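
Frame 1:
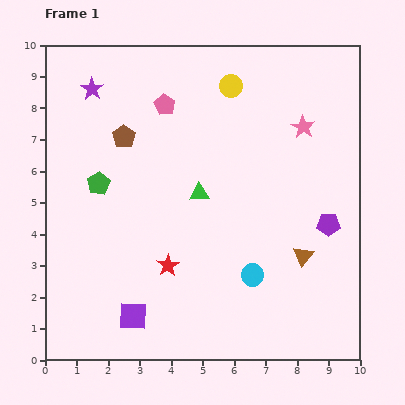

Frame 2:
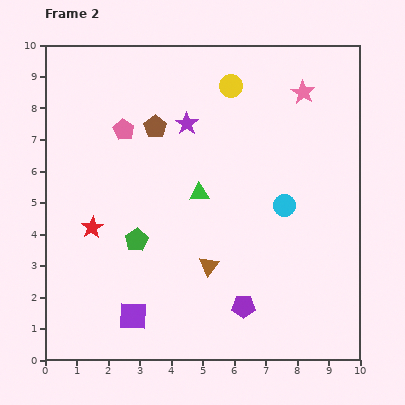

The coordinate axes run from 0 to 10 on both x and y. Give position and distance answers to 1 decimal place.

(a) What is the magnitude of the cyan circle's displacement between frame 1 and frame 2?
2.4

The cyan circle moved from (6.6, 2.7) to (7.6, 4.9), a distance of √(1.0² + 2.2²) ≈ 2.4.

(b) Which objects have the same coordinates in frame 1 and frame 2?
the yellow circle, the purple square, the green triangle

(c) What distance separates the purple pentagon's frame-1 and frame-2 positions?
3.7

The purple pentagon moved from (9.0, 4.3) to (6.3, 1.7), a distance of √(2.7² + 2.6²) ≈ 3.7.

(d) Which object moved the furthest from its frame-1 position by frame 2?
the purple pentagon

(moved 3.7; next 3.2)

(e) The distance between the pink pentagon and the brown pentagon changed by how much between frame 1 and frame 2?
-0.6

Distance in frame 1: 1.6. Distance in frame 2: 1.0.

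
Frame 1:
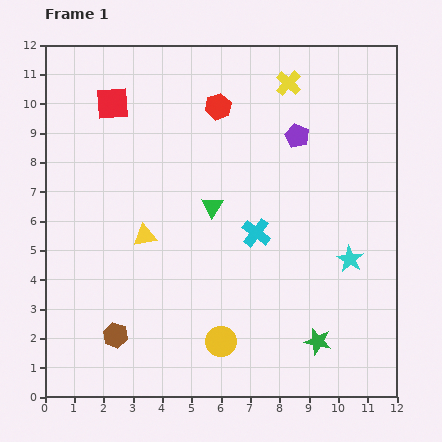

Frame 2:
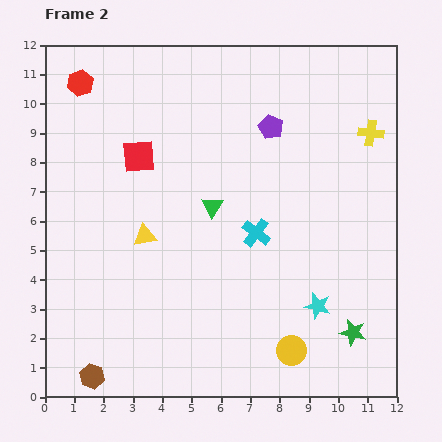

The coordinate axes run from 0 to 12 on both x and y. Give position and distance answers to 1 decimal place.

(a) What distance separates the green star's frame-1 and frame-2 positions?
1.2

The green star moved from (9.3, 1.9) to (10.5, 2.2), a distance of √(1.2² + 0.3²) ≈ 1.2.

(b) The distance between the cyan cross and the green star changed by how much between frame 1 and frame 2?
+0.4

Distance in frame 1: 4.3. Distance in frame 2: 4.7.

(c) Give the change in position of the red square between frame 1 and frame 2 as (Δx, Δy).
(0.9, -1.8)

The red square was at (2.3, 10.0) in frame 1 and (3.2, 8.2) in frame 2.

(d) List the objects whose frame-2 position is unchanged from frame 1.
the yellow triangle, the green triangle, the cyan cross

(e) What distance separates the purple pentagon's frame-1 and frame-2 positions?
0.9

The purple pentagon moved from (8.6, 8.9) to (7.7, 9.2), a distance of √(0.9² + 0.3²) ≈ 0.9.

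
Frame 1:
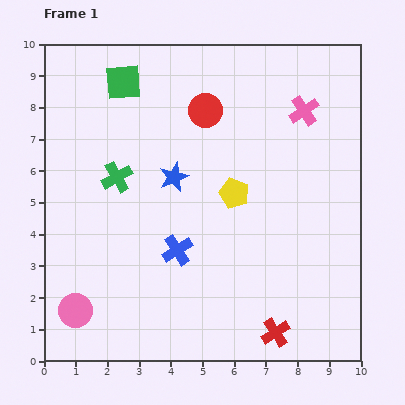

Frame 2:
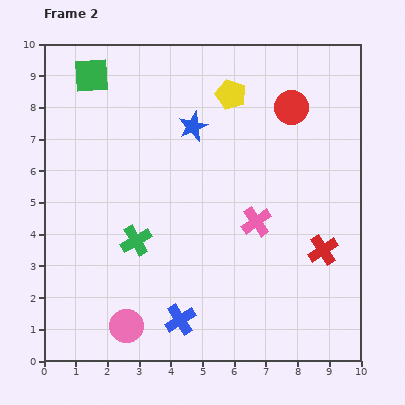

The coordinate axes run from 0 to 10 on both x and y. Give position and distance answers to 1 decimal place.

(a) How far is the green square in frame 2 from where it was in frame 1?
1.0

The green square moved from (2.5, 8.8) to (1.5, 9.0), a distance of √(1.0² + 0.2²) ≈ 1.0.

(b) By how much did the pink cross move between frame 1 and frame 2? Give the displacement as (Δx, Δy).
(-1.5, -3.5)

The pink cross was at (8.2, 7.9) in frame 1 and (6.7, 4.4) in frame 2.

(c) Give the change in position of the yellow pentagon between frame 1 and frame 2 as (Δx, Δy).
(-0.1, 3.1)

The yellow pentagon was at (6.0, 5.3) in frame 1 and (5.9, 8.4) in frame 2.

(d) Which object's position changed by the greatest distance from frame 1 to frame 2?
the pink cross

(moved 3.8; next 3.1)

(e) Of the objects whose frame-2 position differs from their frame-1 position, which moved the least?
the green square

(moved 1.0)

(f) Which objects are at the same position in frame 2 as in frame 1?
none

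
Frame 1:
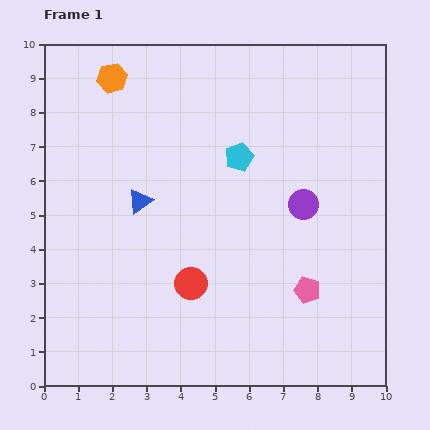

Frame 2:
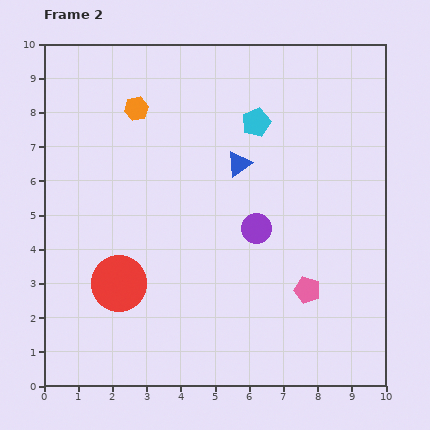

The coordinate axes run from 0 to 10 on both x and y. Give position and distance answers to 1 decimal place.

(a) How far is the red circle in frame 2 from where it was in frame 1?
2.1

The red circle moved from (4.3, 3.0) to (2.2, 3.0), a distance of √(2.1² + 0.0²) ≈ 2.1.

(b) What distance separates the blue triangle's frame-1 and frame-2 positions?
3.1

The blue triangle moved from (2.8, 5.4) to (5.7, 6.5), a distance of √(2.9² + 1.1²) ≈ 3.1.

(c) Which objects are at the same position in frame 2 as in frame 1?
the pink pentagon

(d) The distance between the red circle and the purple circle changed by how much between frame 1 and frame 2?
+0.3

Distance in frame 1: 4.0. Distance in frame 2: 4.3.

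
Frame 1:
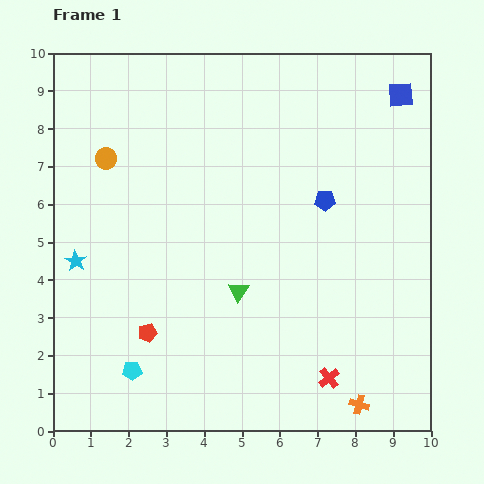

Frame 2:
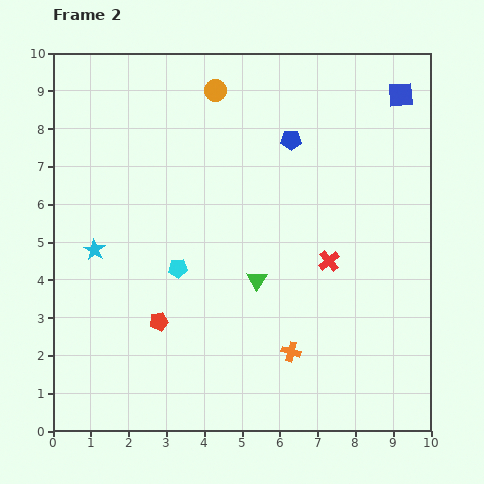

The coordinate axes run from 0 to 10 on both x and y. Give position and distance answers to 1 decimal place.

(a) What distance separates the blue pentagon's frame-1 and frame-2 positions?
1.8

The blue pentagon moved from (7.2, 6.1) to (6.3, 7.7), a distance of √(0.9² + 1.6²) ≈ 1.8.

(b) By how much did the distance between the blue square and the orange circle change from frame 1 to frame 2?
-3.1

Distance in frame 1: 8.0. Distance in frame 2: 4.9.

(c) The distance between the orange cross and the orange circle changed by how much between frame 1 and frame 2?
-2.1

Distance in frame 1: 9.3. Distance in frame 2: 7.2.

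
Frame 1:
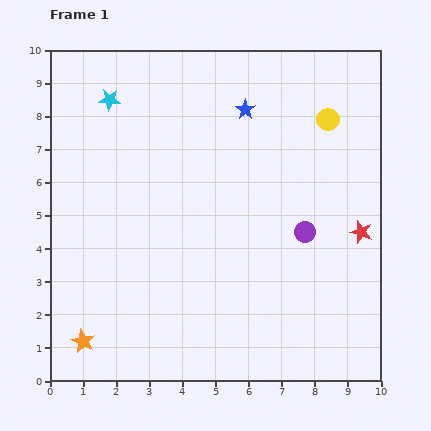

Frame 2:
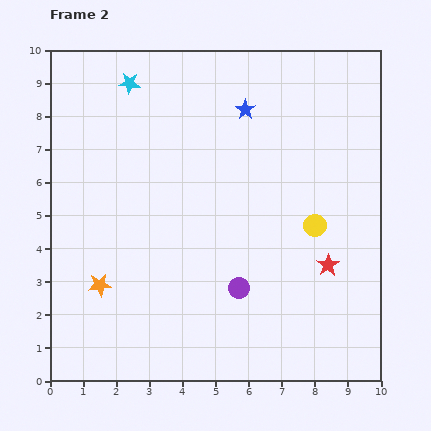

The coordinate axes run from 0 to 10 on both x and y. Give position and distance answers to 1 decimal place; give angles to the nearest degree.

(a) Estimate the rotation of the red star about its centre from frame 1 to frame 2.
21° clockwise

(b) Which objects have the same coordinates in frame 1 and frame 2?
the blue star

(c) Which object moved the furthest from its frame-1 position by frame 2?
the yellow circle

(moved 3.2; next 2.6)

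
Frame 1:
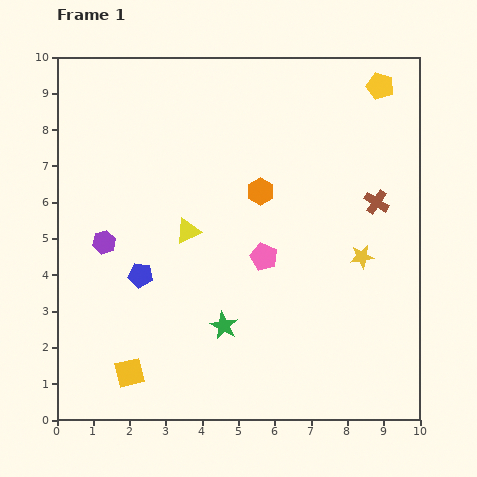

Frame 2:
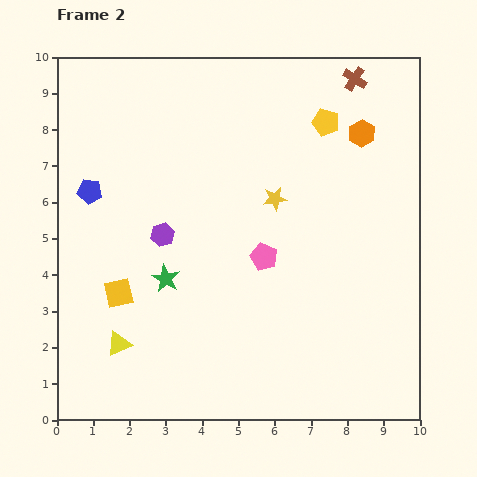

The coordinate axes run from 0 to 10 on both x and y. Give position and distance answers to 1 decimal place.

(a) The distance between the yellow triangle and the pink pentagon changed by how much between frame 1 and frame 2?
+2.5

Distance in frame 1: 2.2. Distance in frame 2: 4.7.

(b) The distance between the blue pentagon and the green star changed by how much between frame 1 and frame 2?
+0.5

Distance in frame 1: 2.7. Distance in frame 2: 3.2.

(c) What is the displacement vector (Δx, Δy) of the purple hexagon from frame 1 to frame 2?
(1.6, 0.2)

The purple hexagon was at (1.3, 4.9) in frame 1 and (2.9, 5.1) in frame 2.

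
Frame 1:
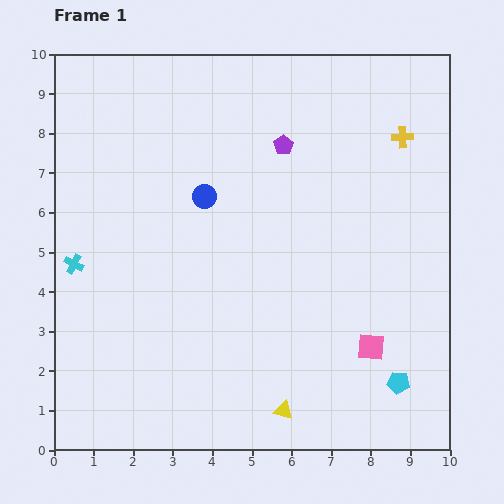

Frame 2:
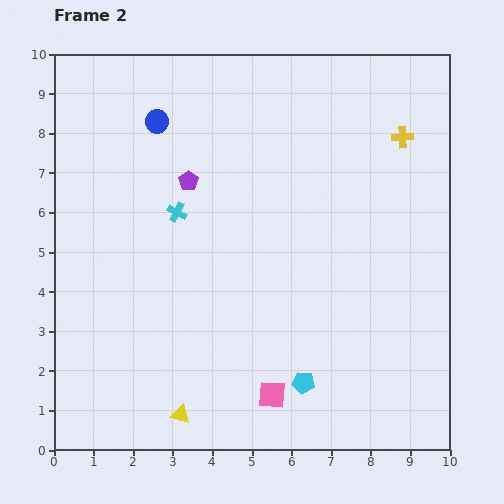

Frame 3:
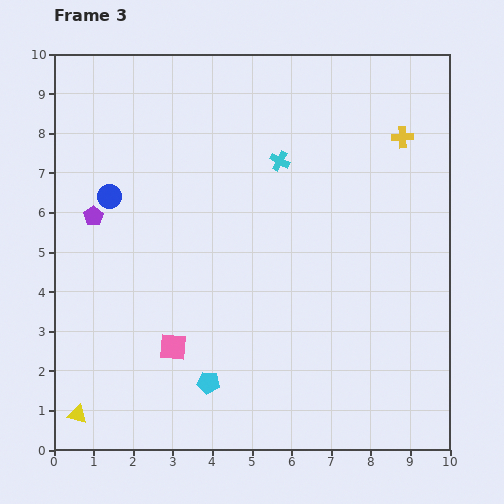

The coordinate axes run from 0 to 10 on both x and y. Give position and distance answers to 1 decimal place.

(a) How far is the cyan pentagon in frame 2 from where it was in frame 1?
2.4

The cyan pentagon moved from (8.7, 1.7) to (6.3, 1.7), a distance of √(2.4² + 0.0²) ≈ 2.4.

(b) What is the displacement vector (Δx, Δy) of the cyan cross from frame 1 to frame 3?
(5.2, 2.6)

The cyan cross was at (0.5, 4.7) in frame 1 and (5.7, 7.3) in frame 3.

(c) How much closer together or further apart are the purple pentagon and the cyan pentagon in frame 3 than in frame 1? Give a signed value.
-1.6

Distance in frame 1: 6.7. Distance in frame 3: 5.1.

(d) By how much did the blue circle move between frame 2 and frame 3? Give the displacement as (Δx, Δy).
(-1.2, -1.9)

The blue circle was at (2.6, 8.3) in frame 2 and (1.4, 6.4) in frame 3.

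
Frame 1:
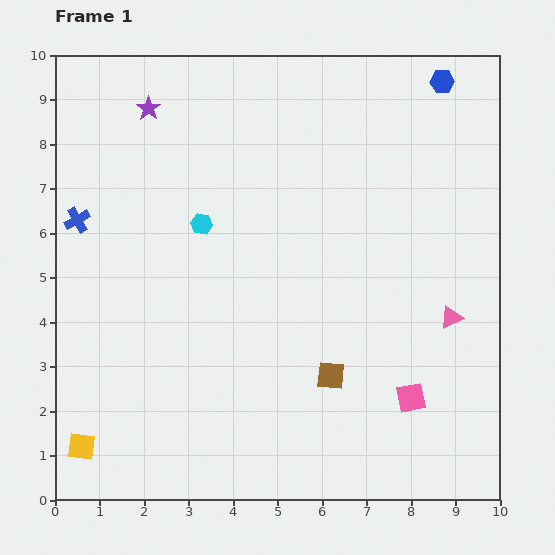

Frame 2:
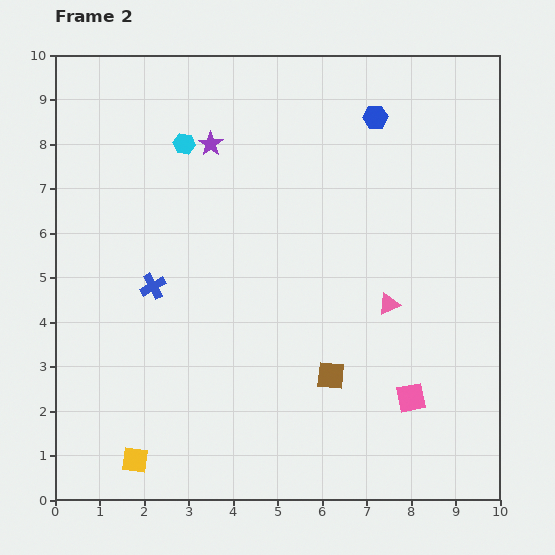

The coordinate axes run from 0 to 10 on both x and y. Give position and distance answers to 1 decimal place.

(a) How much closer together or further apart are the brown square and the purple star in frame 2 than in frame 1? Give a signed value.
-1.4

Distance in frame 1: 7.3. Distance in frame 2: 5.9.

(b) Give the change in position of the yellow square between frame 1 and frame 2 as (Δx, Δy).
(1.2, -0.3)

The yellow square was at (0.6, 1.2) in frame 1 and (1.8, 0.9) in frame 2.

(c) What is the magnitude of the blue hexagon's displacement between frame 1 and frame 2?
1.7

The blue hexagon moved from (8.7, 9.4) to (7.2, 8.6), a distance of √(1.5² + 0.8²) ≈ 1.7.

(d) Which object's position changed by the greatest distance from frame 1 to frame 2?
the blue cross

(moved 2.3; next 1.8)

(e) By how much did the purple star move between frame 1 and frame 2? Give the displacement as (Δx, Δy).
(1.4, -0.8)

The purple star was at (2.1, 8.8) in frame 1 and (3.5, 8.0) in frame 2.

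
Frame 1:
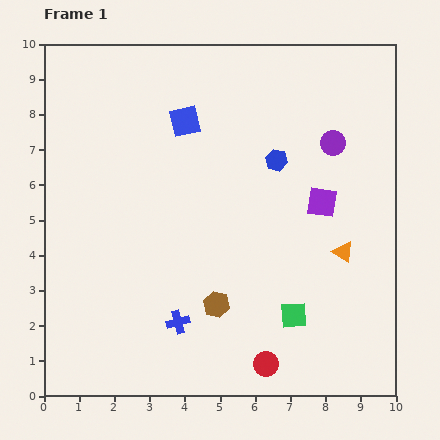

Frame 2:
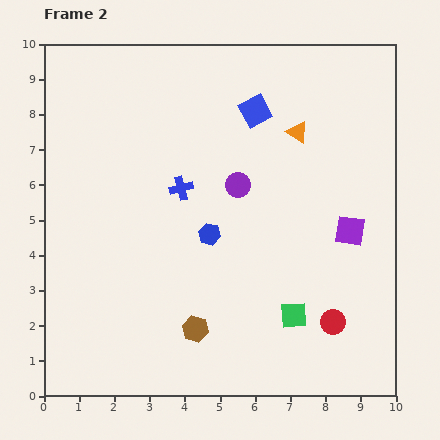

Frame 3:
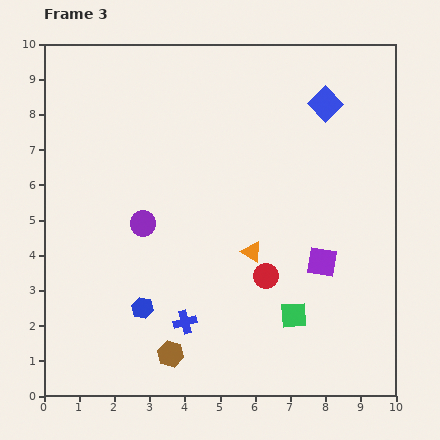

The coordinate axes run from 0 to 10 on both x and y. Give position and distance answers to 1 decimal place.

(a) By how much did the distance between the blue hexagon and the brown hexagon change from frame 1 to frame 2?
-1.7

Distance in frame 1: 4.4. Distance in frame 2: 2.7.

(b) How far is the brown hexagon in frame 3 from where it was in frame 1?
1.9

The brown hexagon moved from (4.9, 2.6) to (3.6, 1.2), a distance of √(1.3² + 1.4²) ≈ 1.9.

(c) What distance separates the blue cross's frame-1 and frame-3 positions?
0.2

The blue cross moved from (3.8, 2.1) to (4.0, 2.1), a distance of √(0.2² + 0.0²) ≈ 0.2.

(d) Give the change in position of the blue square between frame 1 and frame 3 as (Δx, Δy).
(4.0, 0.5)

The blue square was at (4.0, 7.8) in frame 1 and (8.0, 8.3) in frame 3.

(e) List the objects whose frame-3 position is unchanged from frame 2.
the green square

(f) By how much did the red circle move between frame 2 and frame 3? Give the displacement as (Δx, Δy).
(-1.9, 1.3)

The red circle was at (8.2, 2.1) in frame 2 and (6.3, 3.4) in frame 3.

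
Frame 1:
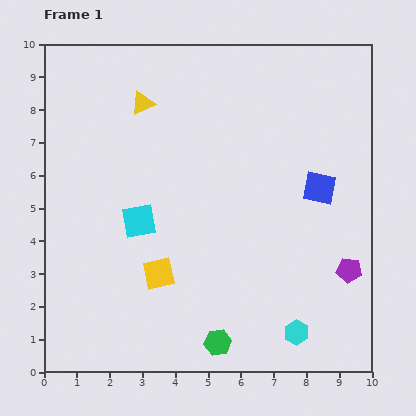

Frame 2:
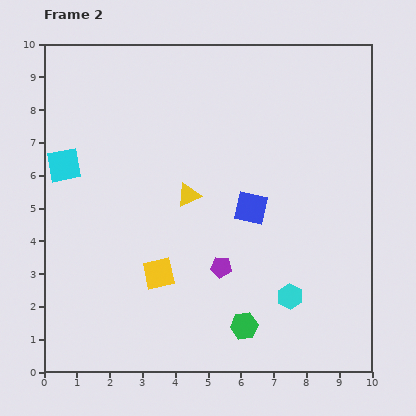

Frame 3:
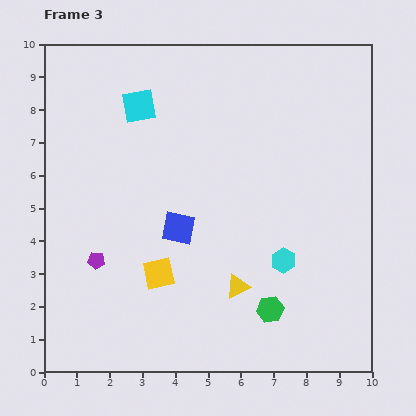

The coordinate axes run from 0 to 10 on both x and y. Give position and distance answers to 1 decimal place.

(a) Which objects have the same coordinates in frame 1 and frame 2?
the yellow square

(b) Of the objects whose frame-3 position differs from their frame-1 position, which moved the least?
the green hexagon

(moved 1.9)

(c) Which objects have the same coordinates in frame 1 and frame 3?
the yellow square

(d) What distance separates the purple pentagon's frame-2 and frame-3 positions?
3.8

The purple pentagon moved from (5.4, 3.2) to (1.6, 3.4), a distance of √(3.8² + 0.2²) ≈ 3.8.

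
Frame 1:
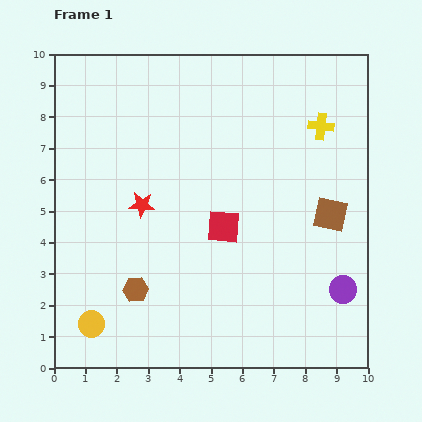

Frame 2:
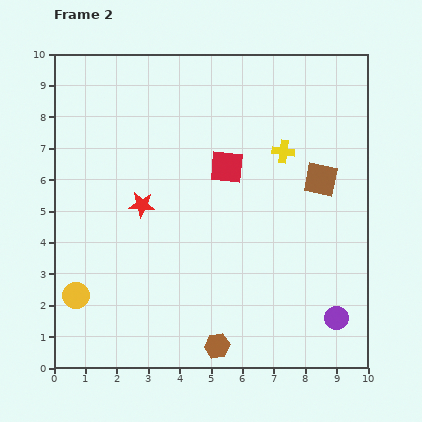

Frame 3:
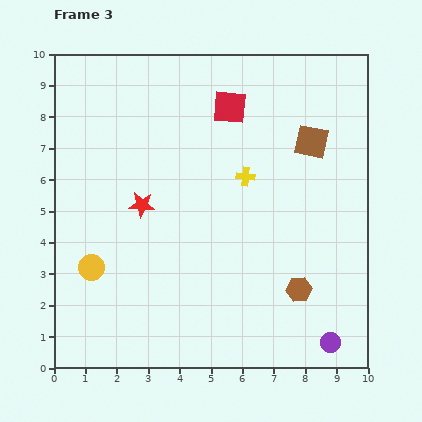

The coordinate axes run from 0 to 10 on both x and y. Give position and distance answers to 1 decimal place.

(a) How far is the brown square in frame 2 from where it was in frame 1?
1.1

The brown square moved from (8.8, 4.9) to (8.5, 6.0), a distance of √(0.3² + 1.1²) ≈ 1.1.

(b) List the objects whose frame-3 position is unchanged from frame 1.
the red star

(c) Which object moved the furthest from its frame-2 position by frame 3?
the brown hexagon

(moved 3.2; next 1.9)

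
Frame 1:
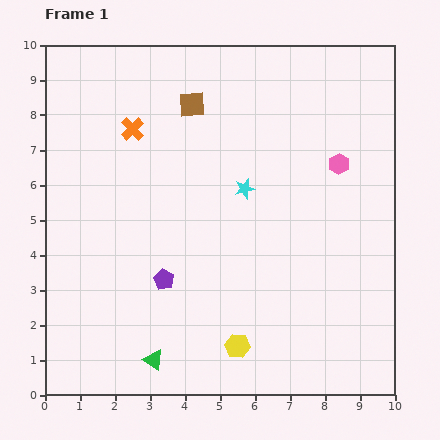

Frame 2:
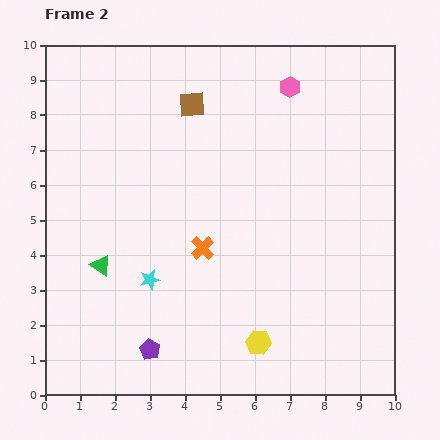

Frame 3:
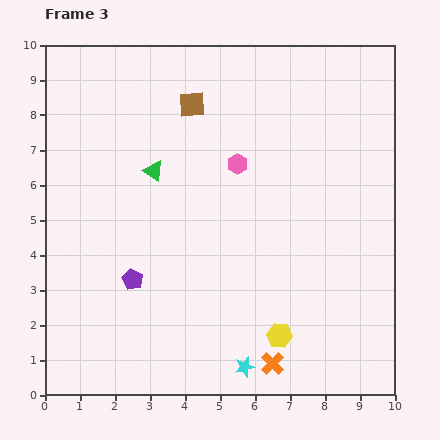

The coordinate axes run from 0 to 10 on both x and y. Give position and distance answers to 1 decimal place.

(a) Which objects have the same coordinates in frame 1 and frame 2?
the brown square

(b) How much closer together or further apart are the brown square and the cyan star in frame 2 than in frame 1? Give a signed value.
+2.3

Distance in frame 1: 2.8. Distance in frame 2: 5.1.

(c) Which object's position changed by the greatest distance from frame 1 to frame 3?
the orange cross

(moved 7.8; next 5.4)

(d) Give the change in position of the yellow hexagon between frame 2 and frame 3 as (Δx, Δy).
(0.6, 0.2)

The yellow hexagon was at (6.1, 1.5) in frame 2 and (6.7, 1.7) in frame 3.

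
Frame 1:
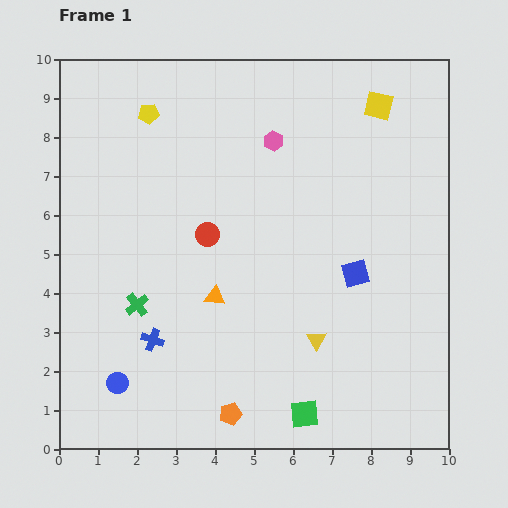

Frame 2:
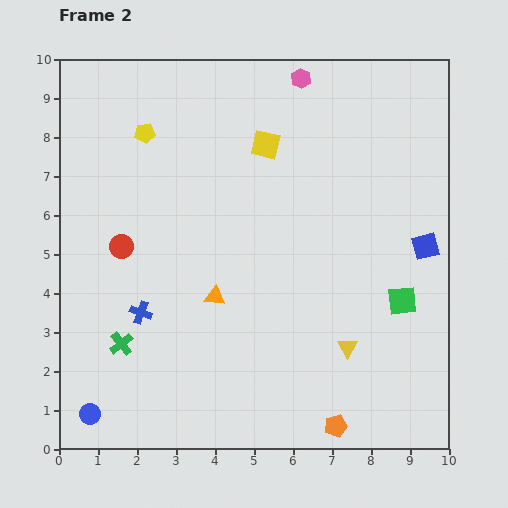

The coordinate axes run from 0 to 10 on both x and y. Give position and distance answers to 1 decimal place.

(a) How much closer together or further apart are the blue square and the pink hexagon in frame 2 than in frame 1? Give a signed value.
+1.4

Distance in frame 1: 4.0. Distance in frame 2: 5.4.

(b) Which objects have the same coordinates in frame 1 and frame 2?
the orange triangle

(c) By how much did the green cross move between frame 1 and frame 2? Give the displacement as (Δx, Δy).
(-0.4, -1.0)

The green cross was at (2.0, 3.7) in frame 1 and (1.6, 2.7) in frame 2.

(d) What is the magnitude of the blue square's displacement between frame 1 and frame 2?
1.9

The blue square moved from (7.6, 4.5) to (9.4, 5.2), a distance of √(1.8² + 0.7²) ≈ 1.9.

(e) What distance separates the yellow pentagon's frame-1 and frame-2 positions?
0.5

The yellow pentagon moved from (2.3, 8.6) to (2.2, 8.1), a distance of √(0.1² + 0.5²) ≈ 0.5.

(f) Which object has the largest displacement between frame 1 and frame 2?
the green square

(moved 3.8; next 3.1)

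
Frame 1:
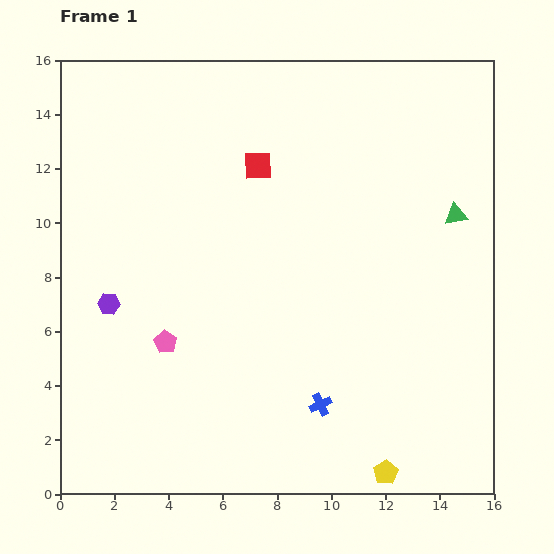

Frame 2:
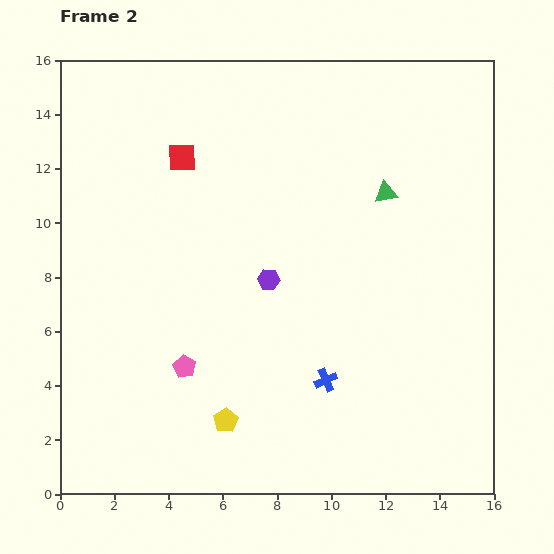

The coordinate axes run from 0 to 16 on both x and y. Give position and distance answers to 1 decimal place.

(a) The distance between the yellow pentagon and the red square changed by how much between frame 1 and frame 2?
-2.4

Distance in frame 1: 12.2. Distance in frame 2: 9.8.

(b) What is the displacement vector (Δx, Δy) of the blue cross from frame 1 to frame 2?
(0.2, 0.9)

The blue cross was at (9.6, 3.3) in frame 1 and (9.8, 4.2) in frame 2.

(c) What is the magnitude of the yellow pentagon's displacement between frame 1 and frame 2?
6.2

The yellow pentagon moved from (12.0, 0.8) to (6.1, 2.7), a distance of √(5.9² + 1.9²) ≈ 6.2.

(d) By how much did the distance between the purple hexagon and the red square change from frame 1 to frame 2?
-2.0

Distance in frame 1: 7.5. Distance in frame 2: 5.5.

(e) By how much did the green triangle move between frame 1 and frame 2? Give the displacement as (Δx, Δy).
(-2.6, 0.8)

The green triangle was at (14.6, 10.3) in frame 1 and (12.0, 11.1) in frame 2.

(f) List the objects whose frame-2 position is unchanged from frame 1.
none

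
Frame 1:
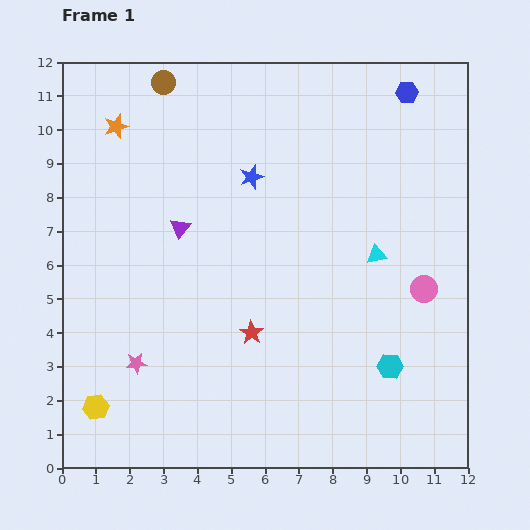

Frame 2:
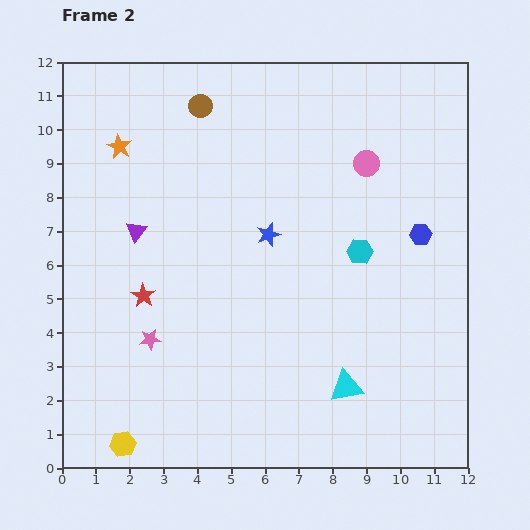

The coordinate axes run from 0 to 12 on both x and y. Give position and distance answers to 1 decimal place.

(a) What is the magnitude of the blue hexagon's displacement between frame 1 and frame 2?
4.2

The blue hexagon moved from (10.2, 11.1) to (10.6, 6.9), a distance of √(0.4² + 4.2²) ≈ 4.2.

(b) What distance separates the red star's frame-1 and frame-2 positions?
3.4

The red star moved from (5.6, 4.0) to (2.4, 5.1), a distance of √(3.2² + 1.1²) ≈ 3.4.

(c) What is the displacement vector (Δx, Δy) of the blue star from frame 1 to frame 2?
(0.5, -1.7)

The blue star was at (5.6, 8.6) in frame 1 and (6.1, 6.9) in frame 2.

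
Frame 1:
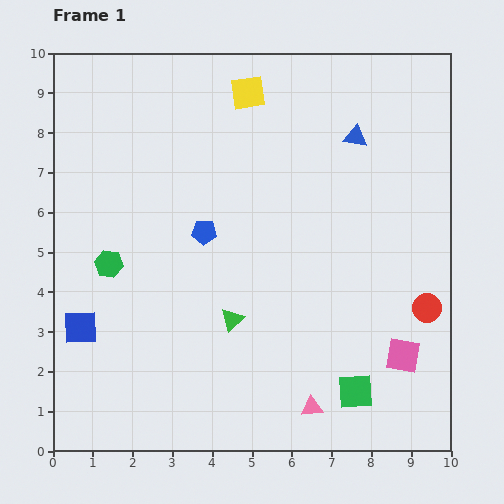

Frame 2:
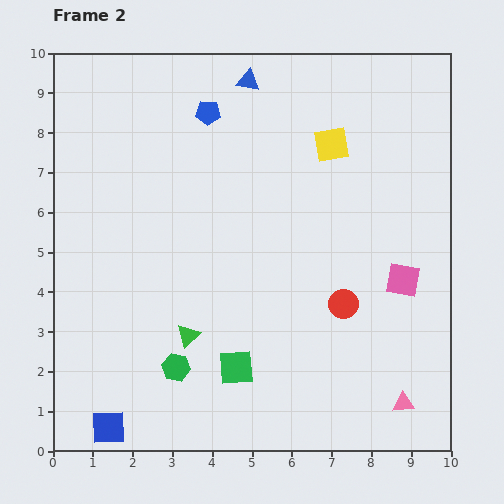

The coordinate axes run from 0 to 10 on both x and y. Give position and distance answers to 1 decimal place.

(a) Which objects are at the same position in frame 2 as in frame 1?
none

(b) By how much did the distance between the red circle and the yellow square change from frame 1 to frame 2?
-3.0

Distance in frame 1: 7.0. Distance in frame 2: 4.0.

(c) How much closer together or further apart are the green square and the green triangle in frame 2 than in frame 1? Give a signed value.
-2.2

Distance in frame 1: 3.6. Distance in frame 2: 1.4.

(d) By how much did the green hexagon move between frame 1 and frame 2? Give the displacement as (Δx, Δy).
(1.7, -2.6)

The green hexagon was at (1.4, 4.7) in frame 1 and (3.1, 2.1) in frame 2.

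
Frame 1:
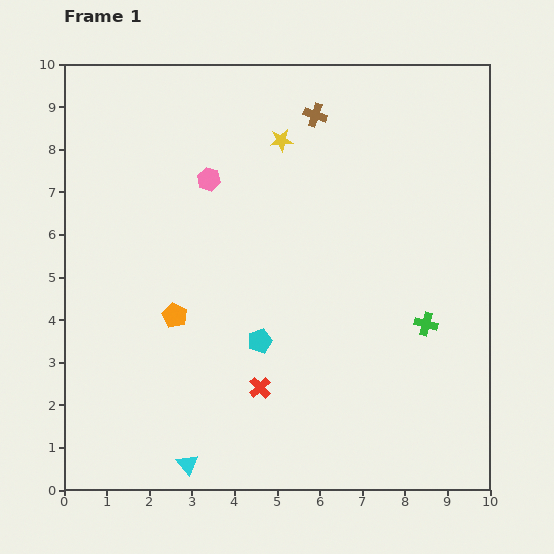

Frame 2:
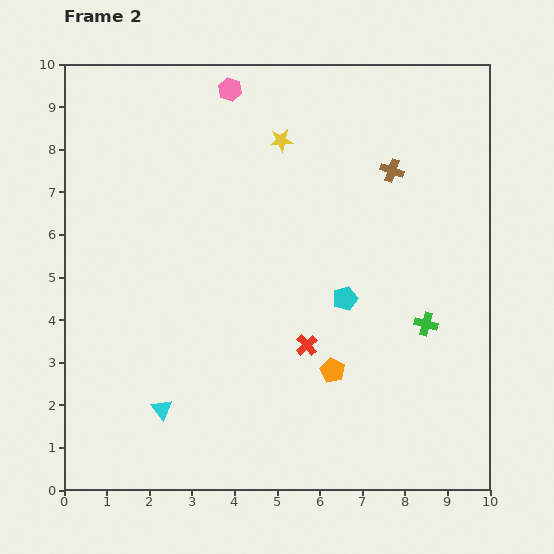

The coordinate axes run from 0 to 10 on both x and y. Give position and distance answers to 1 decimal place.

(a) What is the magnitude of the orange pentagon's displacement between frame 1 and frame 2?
3.9

The orange pentagon moved from (2.6, 4.1) to (6.3, 2.8), a distance of √(3.7² + 1.3²) ≈ 3.9.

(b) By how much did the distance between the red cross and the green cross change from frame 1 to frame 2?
-1.4

Distance in frame 1: 4.2. Distance in frame 2: 2.8.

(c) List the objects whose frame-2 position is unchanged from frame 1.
the yellow star, the green cross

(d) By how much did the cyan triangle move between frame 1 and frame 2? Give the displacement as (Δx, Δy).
(-0.6, 1.3)

The cyan triangle was at (2.9, 0.6) in frame 1 and (2.3, 1.9) in frame 2.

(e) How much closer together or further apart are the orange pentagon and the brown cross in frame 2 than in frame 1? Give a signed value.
-0.8

Distance in frame 1: 5.7. Distance in frame 2: 4.9.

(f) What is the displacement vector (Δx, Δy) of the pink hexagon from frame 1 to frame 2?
(0.5, 2.1)

The pink hexagon was at (3.4, 7.3) in frame 1 and (3.9, 9.4) in frame 2.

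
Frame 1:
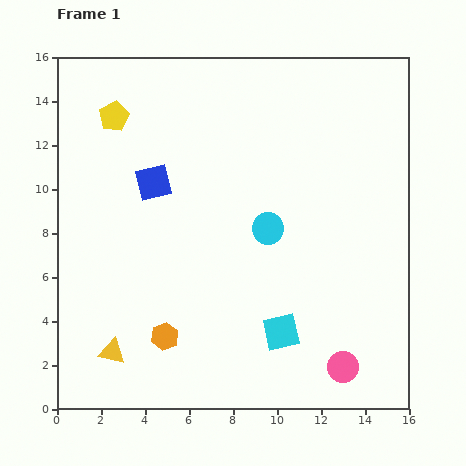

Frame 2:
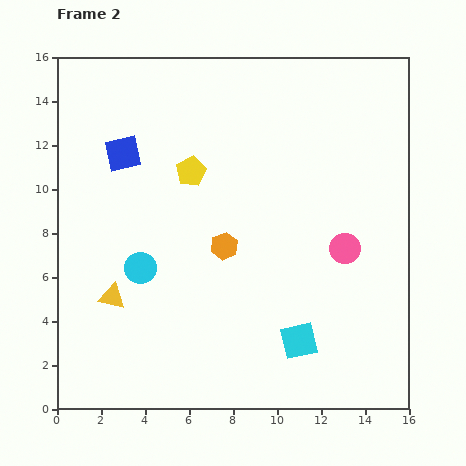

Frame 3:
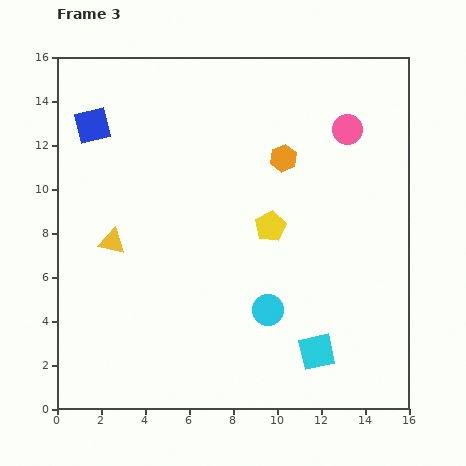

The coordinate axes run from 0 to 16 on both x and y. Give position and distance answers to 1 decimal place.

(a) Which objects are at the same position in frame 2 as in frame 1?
none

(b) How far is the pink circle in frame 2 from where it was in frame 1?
5.4

The pink circle moved from (13.0, 1.9) to (13.1, 7.3), a distance of √(0.1² + 5.4²) ≈ 5.4.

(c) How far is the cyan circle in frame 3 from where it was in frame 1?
3.7

The cyan circle moved from (9.6, 8.2) to (9.6, 4.5), a distance of √(0.0² + 3.7²) ≈ 3.7.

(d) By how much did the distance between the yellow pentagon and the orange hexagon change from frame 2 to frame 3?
-0.5

Distance in frame 2: 3.7. Distance in frame 3: 3.2.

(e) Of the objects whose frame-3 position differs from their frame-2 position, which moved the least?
the cyan square

(moved 0.9)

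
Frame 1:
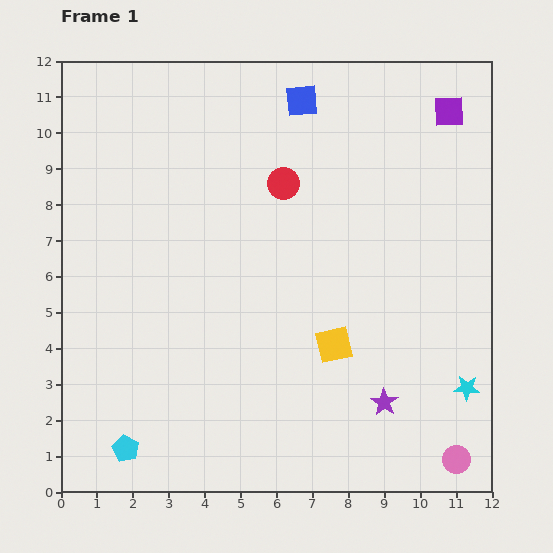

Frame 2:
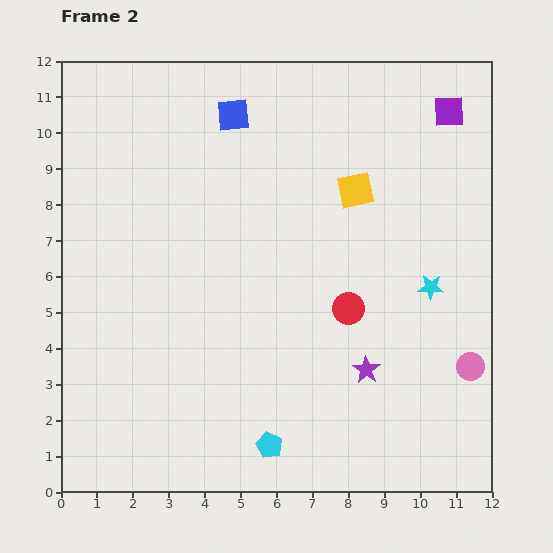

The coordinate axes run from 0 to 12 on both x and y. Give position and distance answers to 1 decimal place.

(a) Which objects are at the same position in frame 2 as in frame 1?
the purple square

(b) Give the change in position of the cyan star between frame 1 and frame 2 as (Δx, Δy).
(-1.0, 2.8)

The cyan star was at (11.3, 2.9) in frame 1 and (10.3, 5.7) in frame 2.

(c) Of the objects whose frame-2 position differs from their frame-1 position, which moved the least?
the purple star

(moved 1.0)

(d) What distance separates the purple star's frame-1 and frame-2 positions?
1.0

The purple star moved from (9.0, 2.5) to (8.5, 3.4), a distance of √(0.5² + 0.9²) ≈ 1.0.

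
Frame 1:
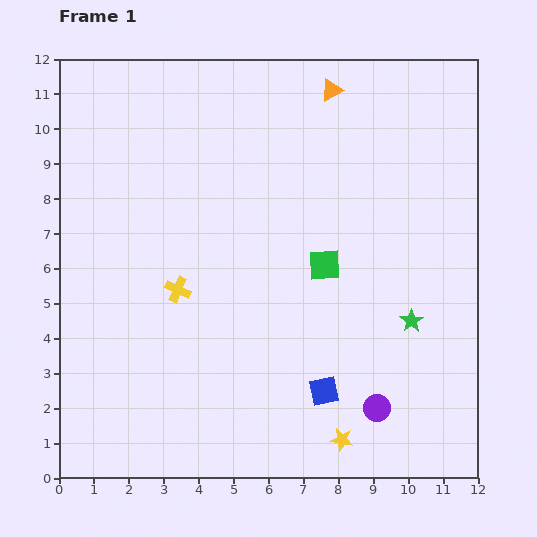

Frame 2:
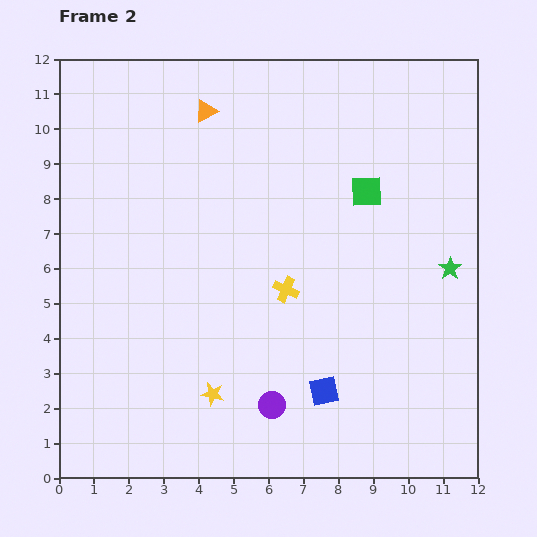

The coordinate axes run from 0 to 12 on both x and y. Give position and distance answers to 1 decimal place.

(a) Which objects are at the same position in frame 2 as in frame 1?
the blue square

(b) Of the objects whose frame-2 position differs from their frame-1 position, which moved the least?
the green star

(moved 1.9)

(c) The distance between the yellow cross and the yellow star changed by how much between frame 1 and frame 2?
-2.7

Distance in frame 1: 6.4. Distance in frame 2: 3.7.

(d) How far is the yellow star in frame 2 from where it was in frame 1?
3.9

The yellow star moved from (8.1, 1.1) to (4.4, 2.4), a distance of √(3.7² + 1.3²) ≈ 3.9.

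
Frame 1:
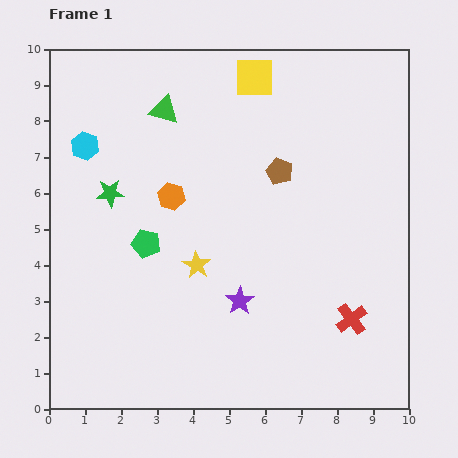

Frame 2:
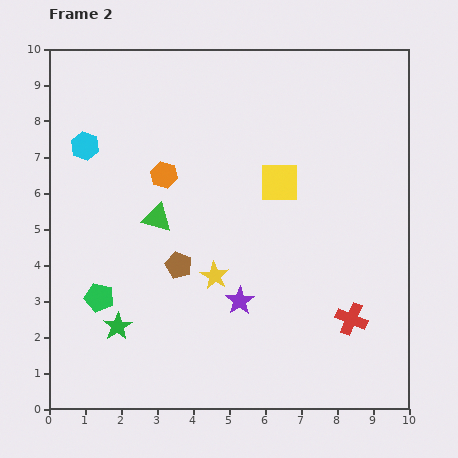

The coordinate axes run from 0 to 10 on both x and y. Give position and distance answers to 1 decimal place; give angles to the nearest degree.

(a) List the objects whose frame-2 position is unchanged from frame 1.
the cyan hexagon, the purple star, the red cross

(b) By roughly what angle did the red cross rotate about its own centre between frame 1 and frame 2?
30° counter-clockwise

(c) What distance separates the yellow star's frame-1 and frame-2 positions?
0.6

The yellow star moved from (4.1, 4.0) to (4.6, 3.7), a distance of √(0.5² + 0.3²) ≈ 0.6.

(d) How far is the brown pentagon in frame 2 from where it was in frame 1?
3.8

The brown pentagon moved from (6.4, 6.6) to (3.6, 4.0), a distance of √(2.8² + 2.6²) ≈ 3.8.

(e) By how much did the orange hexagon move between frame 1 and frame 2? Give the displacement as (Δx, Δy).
(-0.2, 0.6)

The orange hexagon was at (3.4, 5.9) in frame 1 and (3.2, 6.5) in frame 2.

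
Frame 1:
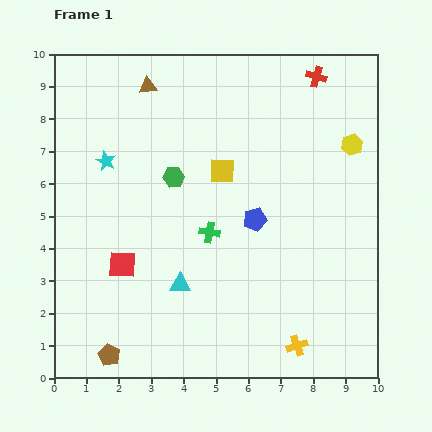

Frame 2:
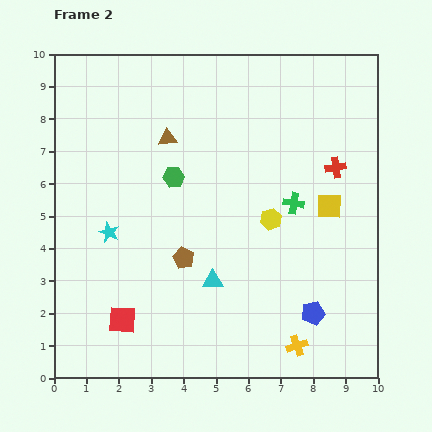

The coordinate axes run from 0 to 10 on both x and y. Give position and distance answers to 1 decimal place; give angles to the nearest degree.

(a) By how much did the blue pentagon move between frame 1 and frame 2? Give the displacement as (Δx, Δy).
(1.8, -2.9)

The blue pentagon was at (6.2, 4.9) in frame 1 and (8.0, 2.0) in frame 2.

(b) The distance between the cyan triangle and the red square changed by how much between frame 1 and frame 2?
+1.1

Distance in frame 1: 1.9. Distance in frame 2: 3.0.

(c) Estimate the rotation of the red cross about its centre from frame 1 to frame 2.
25° counter-clockwise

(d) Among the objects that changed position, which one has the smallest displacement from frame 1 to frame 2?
the cyan triangle

(moved 1.0)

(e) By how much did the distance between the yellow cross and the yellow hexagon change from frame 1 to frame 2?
-2.4

Distance in frame 1: 6.4. Distance in frame 2: 4.0.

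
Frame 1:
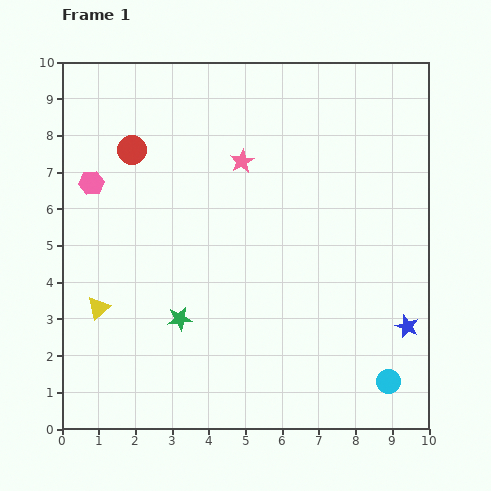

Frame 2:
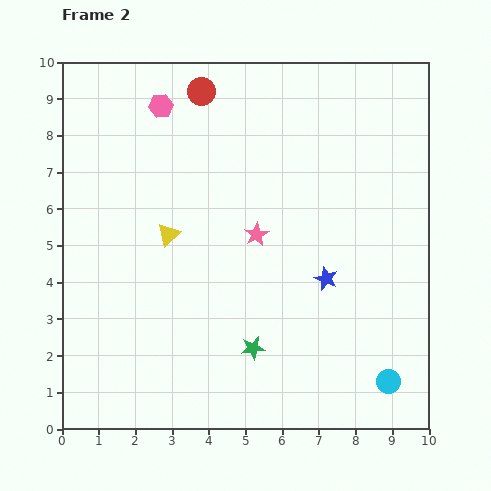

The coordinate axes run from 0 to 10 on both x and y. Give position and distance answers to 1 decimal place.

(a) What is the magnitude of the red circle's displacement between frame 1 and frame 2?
2.5

The red circle moved from (1.9, 7.6) to (3.8, 9.2), a distance of √(1.9² + 1.6²) ≈ 2.5.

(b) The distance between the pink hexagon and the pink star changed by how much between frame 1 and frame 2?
+0.3

Distance in frame 1: 4.1. Distance in frame 2: 4.4.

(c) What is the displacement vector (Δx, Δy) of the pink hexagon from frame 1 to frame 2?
(1.9, 2.1)

The pink hexagon was at (0.8, 6.7) in frame 1 and (2.7, 8.8) in frame 2.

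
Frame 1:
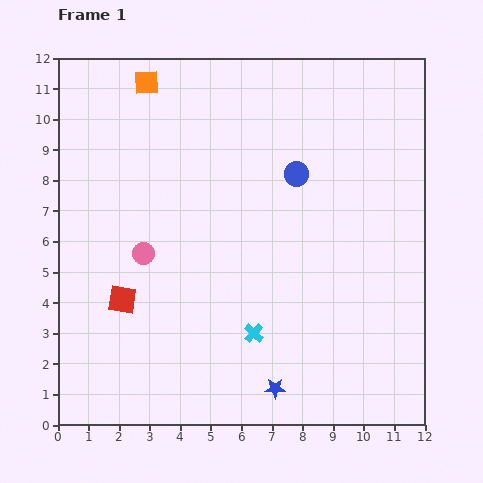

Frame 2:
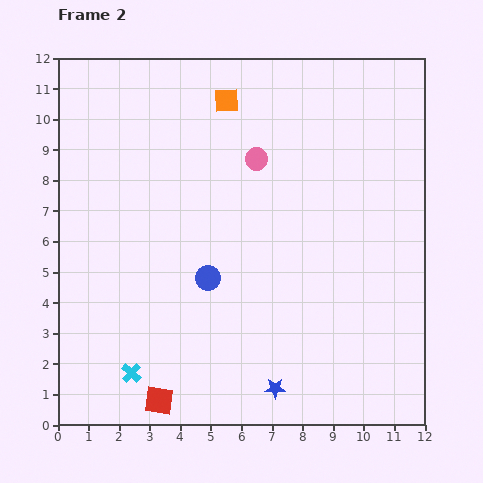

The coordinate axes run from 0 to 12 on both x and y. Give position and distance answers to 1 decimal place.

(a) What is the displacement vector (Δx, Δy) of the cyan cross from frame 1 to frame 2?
(-4.0, -1.3)

The cyan cross was at (6.4, 3.0) in frame 1 and (2.4, 1.7) in frame 2.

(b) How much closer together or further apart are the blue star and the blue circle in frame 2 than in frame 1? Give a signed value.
-2.8

Distance in frame 1: 7.0. Distance in frame 2: 4.2.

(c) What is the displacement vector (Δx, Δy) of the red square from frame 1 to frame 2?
(1.2, -3.3)

The red square was at (2.1, 4.1) in frame 1 and (3.3, 0.8) in frame 2.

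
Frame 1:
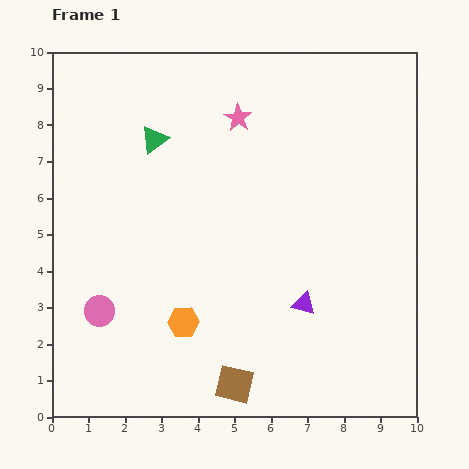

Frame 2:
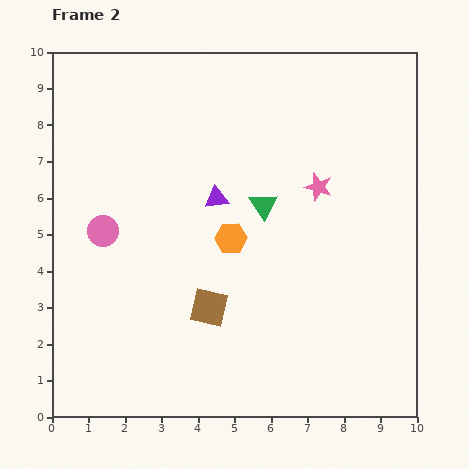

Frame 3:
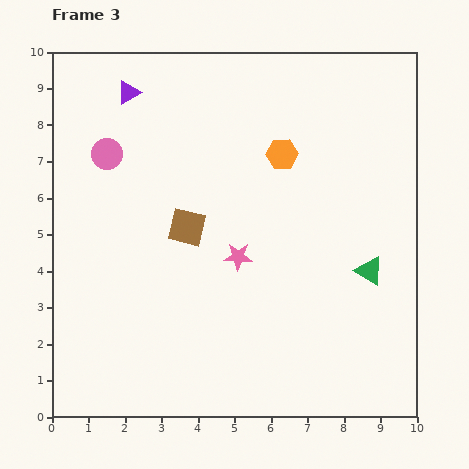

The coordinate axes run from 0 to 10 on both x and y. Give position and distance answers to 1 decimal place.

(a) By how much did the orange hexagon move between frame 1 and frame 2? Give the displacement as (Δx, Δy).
(1.3, 2.3)

The orange hexagon was at (3.6, 2.6) in frame 1 and (4.9, 4.9) in frame 2.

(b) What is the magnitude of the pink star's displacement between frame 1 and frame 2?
2.9

The pink star moved from (5.1, 8.2) to (7.3, 6.3), a distance of √(2.2² + 1.9²) ≈ 2.9.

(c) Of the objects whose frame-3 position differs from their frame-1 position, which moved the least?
the pink star

(moved 3.8)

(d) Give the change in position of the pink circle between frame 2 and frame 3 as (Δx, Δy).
(0.1, 2.1)

The pink circle was at (1.4, 5.1) in frame 2 and (1.5, 7.2) in frame 3.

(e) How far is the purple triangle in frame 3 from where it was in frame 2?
3.8

The purple triangle moved from (4.5, 6.0) to (2.1, 8.9), a distance of √(2.4² + 2.9²) ≈ 3.8.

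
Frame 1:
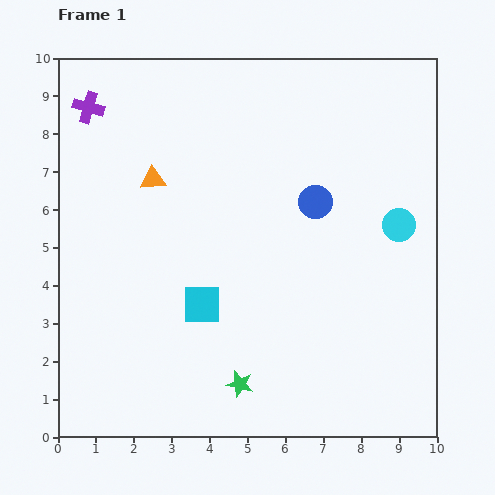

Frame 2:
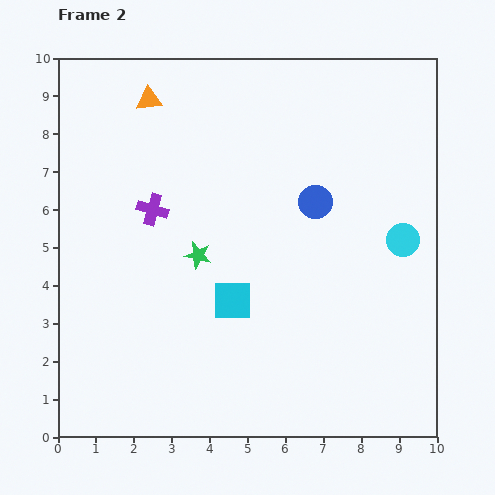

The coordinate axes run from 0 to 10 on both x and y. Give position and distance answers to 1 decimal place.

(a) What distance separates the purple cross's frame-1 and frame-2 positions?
3.2

The purple cross moved from (0.8, 8.7) to (2.5, 6.0), a distance of √(1.7² + 2.7²) ≈ 3.2.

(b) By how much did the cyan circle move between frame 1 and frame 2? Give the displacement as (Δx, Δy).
(0.1, -0.4)

The cyan circle was at (9.0, 5.6) in frame 1 and (9.1, 5.2) in frame 2.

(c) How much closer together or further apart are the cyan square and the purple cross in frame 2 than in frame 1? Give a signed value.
-2.8

Distance in frame 1: 6.0. Distance in frame 2: 3.2.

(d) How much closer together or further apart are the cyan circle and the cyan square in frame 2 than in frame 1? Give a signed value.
-0.8

Distance in frame 1: 5.6. Distance in frame 2: 4.8.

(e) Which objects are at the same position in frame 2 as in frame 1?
the blue circle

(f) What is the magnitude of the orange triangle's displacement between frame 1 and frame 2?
2.1

The orange triangle moved from (2.5, 6.8) to (2.4, 8.9), a distance of √(0.1² + 2.1²) ≈ 2.1.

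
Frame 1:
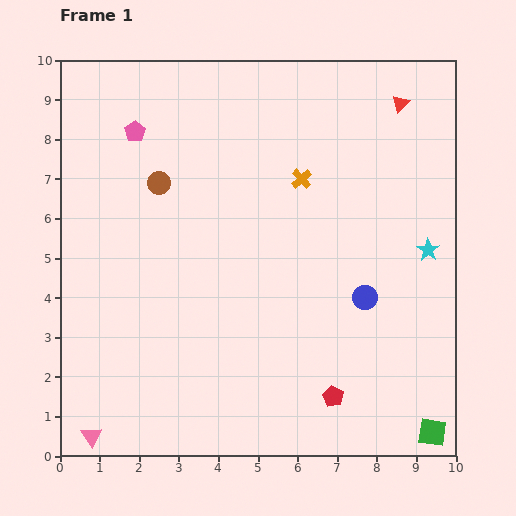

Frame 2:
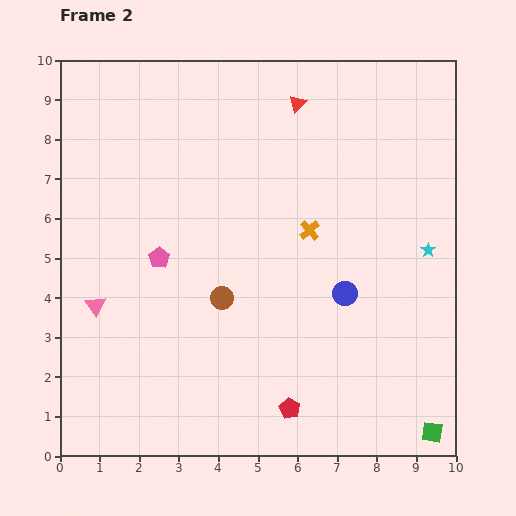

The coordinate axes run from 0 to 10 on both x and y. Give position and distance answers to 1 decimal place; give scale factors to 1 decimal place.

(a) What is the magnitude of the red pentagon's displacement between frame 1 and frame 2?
1.1

The red pentagon moved from (6.9, 1.5) to (5.8, 1.2), a distance of √(1.1² + 0.3²) ≈ 1.1.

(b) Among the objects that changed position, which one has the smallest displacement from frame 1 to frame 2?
the blue circle

(moved 0.5)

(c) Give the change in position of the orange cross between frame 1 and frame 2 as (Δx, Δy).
(0.2, -1.3)

The orange cross was at (6.1, 7.0) in frame 1 and (6.3, 5.7) in frame 2.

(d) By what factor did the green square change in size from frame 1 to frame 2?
0.7×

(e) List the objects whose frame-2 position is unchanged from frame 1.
the cyan star, the green square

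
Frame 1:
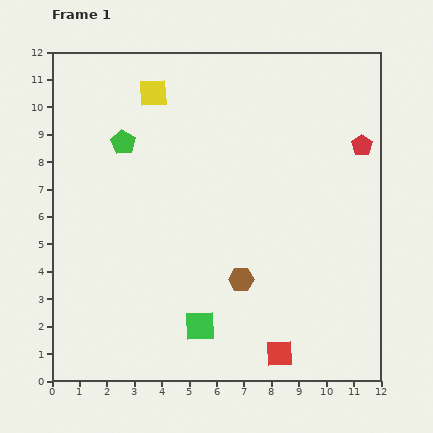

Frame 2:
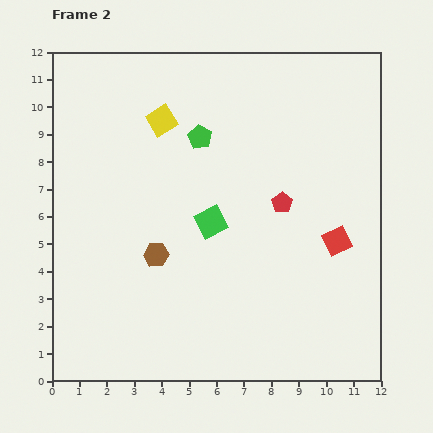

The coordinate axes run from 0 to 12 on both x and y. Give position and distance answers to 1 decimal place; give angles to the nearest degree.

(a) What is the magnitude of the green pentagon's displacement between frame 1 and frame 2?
2.8

The green pentagon moved from (2.6, 8.7) to (5.4, 8.9), a distance of √(2.8² + 0.2²) ≈ 2.8.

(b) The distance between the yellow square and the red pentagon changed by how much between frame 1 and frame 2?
-2.5

Distance in frame 1: 7.8. Distance in frame 2: 5.3.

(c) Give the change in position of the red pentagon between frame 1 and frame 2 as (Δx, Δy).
(-2.9, -2.1)

The red pentagon was at (11.3, 8.6) in frame 1 and (8.4, 6.5) in frame 2.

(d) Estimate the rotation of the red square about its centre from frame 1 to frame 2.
22° counter-clockwise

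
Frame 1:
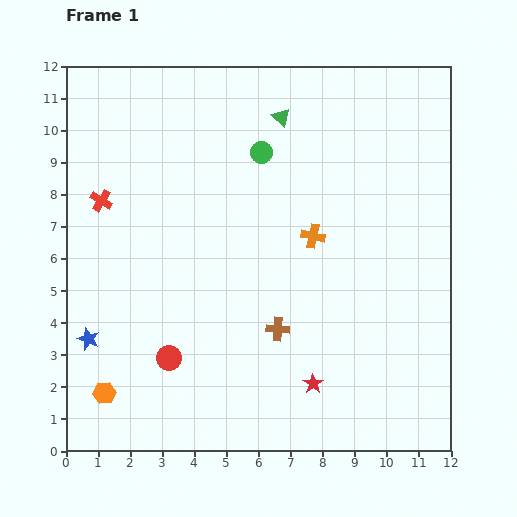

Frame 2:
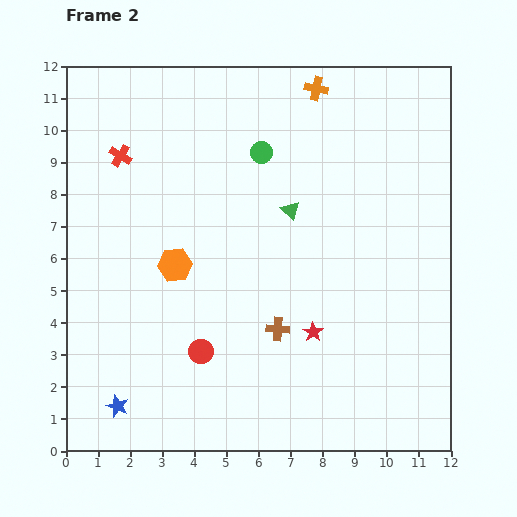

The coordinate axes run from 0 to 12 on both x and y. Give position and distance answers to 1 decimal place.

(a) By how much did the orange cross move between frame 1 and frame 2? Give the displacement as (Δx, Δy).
(0.1, 4.6)

The orange cross was at (7.7, 6.7) in frame 1 and (7.8, 11.3) in frame 2.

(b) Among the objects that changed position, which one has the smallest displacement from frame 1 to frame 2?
the red circle

(moved 1.0)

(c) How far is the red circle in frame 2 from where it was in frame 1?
1.0

The red circle moved from (3.2, 2.9) to (4.2, 3.1), a distance of √(1.0² + 0.2²) ≈ 1.0.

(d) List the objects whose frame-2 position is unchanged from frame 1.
the green circle, the brown cross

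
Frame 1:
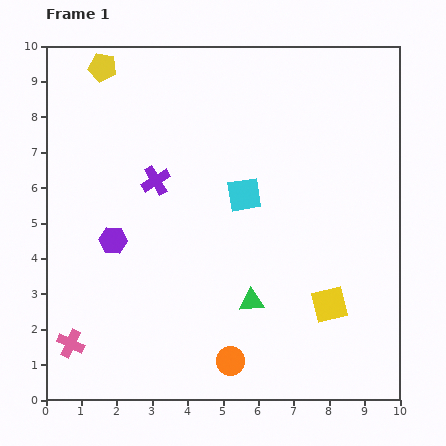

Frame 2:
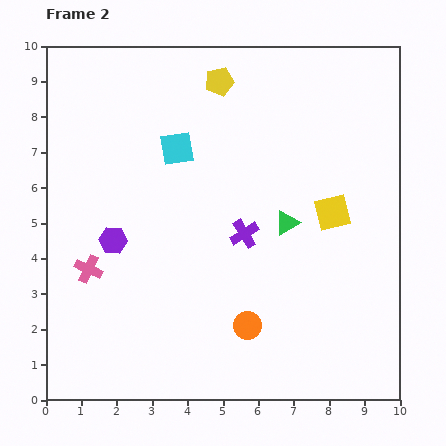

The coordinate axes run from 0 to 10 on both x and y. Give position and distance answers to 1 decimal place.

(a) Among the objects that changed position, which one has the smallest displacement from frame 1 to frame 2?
the orange circle

(moved 1.1)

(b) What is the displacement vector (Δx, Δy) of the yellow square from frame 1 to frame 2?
(0.1, 2.6)

The yellow square was at (8.0, 2.7) in frame 1 and (8.1, 5.3) in frame 2.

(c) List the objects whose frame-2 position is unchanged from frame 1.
the purple hexagon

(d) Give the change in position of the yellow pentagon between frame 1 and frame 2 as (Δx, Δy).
(3.3, -0.4)

The yellow pentagon was at (1.6, 9.4) in frame 1 and (4.9, 9.0) in frame 2.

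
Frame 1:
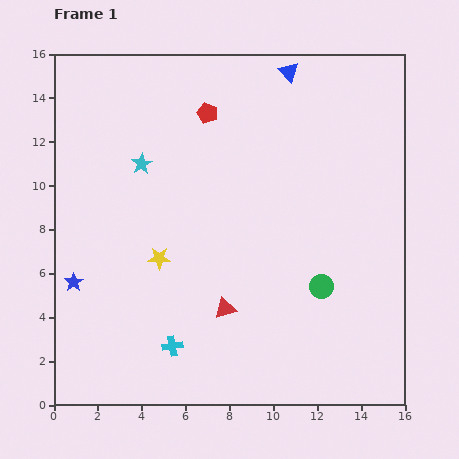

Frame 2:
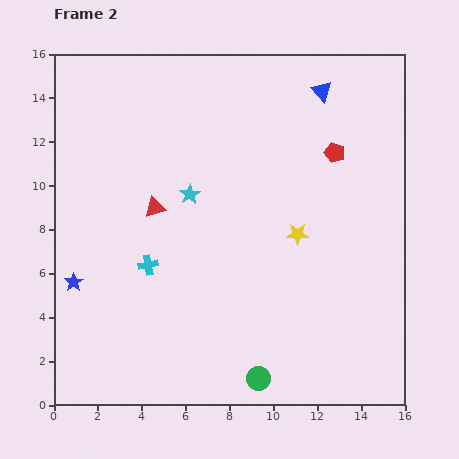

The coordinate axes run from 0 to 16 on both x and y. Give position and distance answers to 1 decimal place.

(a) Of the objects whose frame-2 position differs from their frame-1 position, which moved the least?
the blue triangle

(moved 1.7)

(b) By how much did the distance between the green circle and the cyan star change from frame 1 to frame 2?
-0.9

Distance in frame 1: 9.9. Distance in frame 2: 9.0.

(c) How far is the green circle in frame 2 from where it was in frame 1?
5.1

The green circle moved from (12.2, 5.4) to (9.3, 1.2), a distance of √(2.9² + 4.2²) ≈ 5.1.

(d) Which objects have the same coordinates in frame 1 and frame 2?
the blue star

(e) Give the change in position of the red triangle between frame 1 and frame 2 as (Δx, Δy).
(-3.2, 4.6)

The red triangle was at (7.8, 4.4) in frame 1 and (4.6, 9.0) in frame 2.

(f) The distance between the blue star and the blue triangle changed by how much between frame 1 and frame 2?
+0.6

Distance in frame 1: 13.7. Distance in frame 2: 14.3.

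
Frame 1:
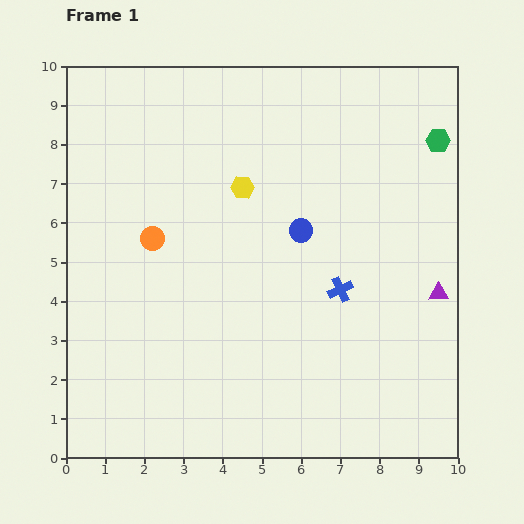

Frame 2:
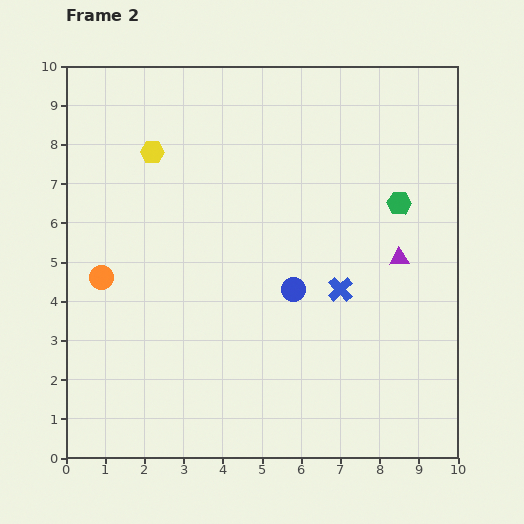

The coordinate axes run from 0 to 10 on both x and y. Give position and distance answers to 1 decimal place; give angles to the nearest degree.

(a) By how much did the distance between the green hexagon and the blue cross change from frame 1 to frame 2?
-1.8

Distance in frame 1: 4.5. Distance in frame 2: 2.7.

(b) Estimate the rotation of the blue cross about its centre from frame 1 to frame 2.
18° counter-clockwise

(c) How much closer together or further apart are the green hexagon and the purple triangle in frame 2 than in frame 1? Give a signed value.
-2.5

Distance in frame 1: 3.9. Distance in frame 2: 1.4.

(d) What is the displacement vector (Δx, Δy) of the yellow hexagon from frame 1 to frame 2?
(-2.3, 0.9)

The yellow hexagon was at (4.5, 6.9) in frame 1 and (2.2, 7.8) in frame 2.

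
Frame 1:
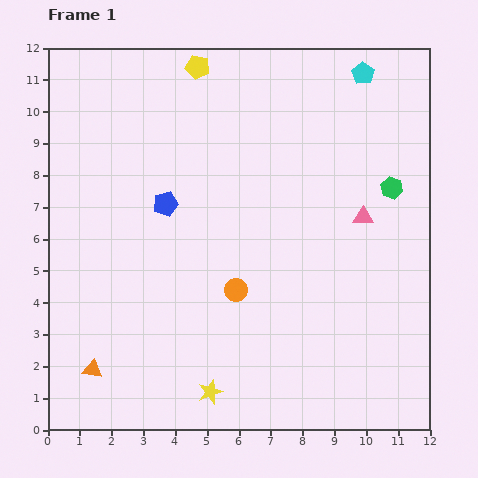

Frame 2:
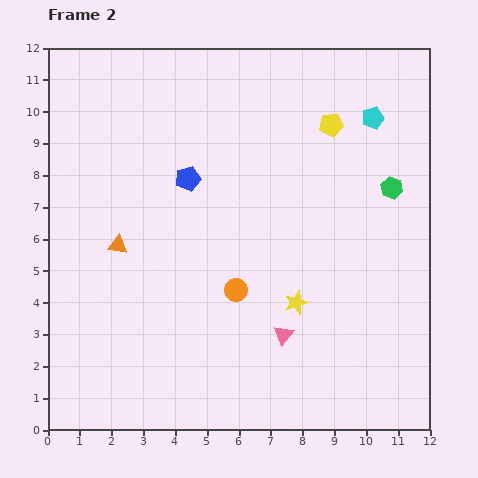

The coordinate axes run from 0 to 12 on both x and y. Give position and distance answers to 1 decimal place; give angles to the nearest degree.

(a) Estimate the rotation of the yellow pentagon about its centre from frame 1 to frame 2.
19° counter-clockwise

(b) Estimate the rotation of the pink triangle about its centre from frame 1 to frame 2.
53° counter-clockwise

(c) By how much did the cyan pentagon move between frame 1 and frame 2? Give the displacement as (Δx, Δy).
(0.3, -1.4)

The cyan pentagon was at (9.9, 11.2) in frame 1 and (10.2, 9.8) in frame 2.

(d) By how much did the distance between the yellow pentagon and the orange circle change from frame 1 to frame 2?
-1.1

Distance in frame 1: 7.1. Distance in frame 2: 6.0.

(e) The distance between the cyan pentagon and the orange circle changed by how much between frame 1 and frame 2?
-1.0

Distance in frame 1: 7.9. Distance in frame 2: 6.9.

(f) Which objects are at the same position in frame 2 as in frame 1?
the green hexagon, the orange circle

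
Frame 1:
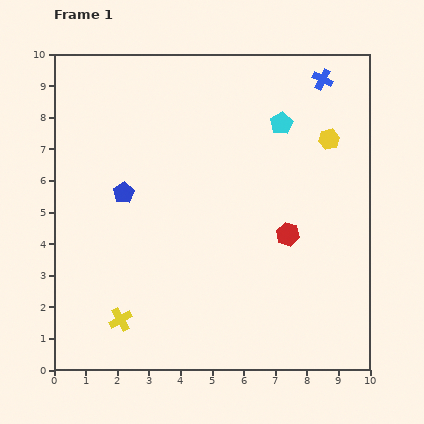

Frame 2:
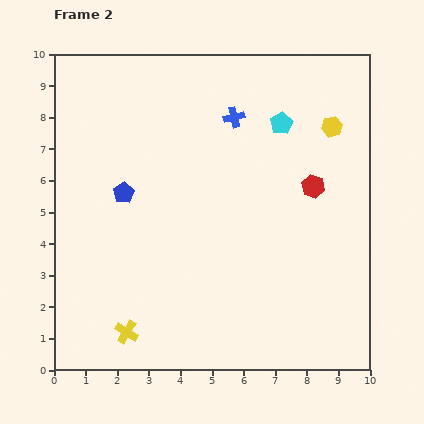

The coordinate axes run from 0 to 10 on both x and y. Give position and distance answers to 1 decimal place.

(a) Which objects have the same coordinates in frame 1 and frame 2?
the cyan pentagon, the blue pentagon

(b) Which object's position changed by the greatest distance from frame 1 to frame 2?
the blue cross

(moved 3.0; next 1.7)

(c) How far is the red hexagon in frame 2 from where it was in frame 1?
1.7

The red hexagon moved from (7.4, 4.3) to (8.2, 5.8), a distance of √(0.8² + 1.5²) ≈ 1.7.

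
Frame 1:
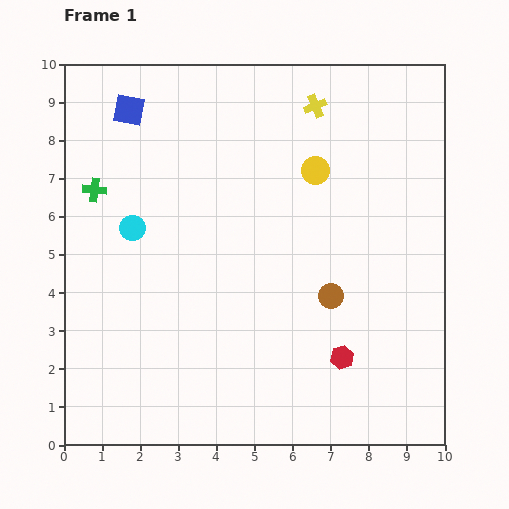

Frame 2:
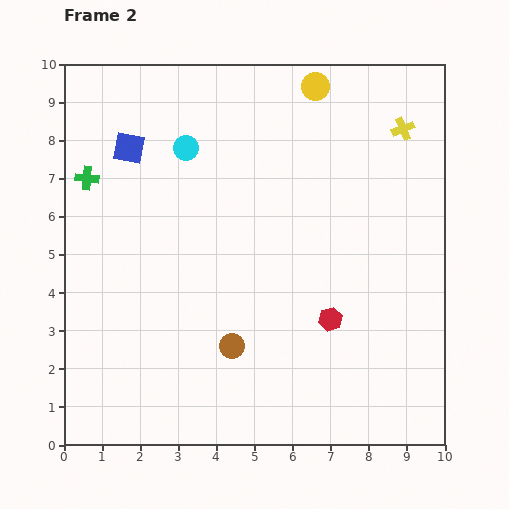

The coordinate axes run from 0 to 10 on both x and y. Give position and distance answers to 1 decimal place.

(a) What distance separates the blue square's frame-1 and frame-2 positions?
1.0

The blue square moved from (1.7, 8.8) to (1.7, 7.8), a distance of √(0.0² + 1.0²) ≈ 1.0.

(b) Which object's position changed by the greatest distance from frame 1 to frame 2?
the brown circle

(moved 2.9; next 2.5)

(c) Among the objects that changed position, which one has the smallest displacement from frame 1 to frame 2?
the green cross

(moved 0.4)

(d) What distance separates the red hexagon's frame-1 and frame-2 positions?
1.0

The red hexagon moved from (7.3, 2.3) to (7.0, 3.3), a distance of √(0.3² + 1.0²) ≈ 1.0.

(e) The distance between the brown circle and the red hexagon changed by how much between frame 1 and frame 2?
+1.1

Distance in frame 1: 1.6. Distance in frame 2: 2.7.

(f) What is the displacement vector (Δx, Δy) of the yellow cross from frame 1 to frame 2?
(2.3, -0.6)

The yellow cross was at (6.6, 8.9) in frame 1 and (8.9, 8.3) in frame 2.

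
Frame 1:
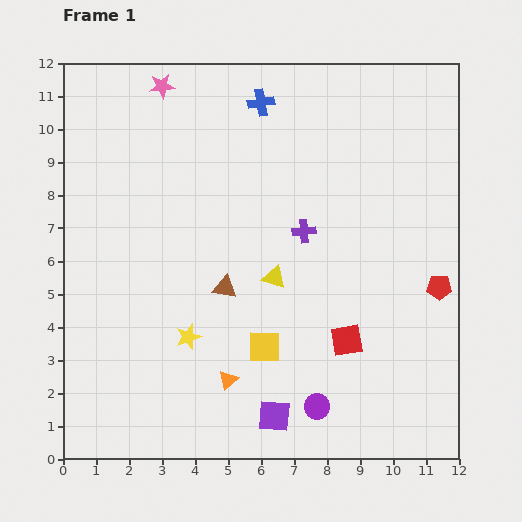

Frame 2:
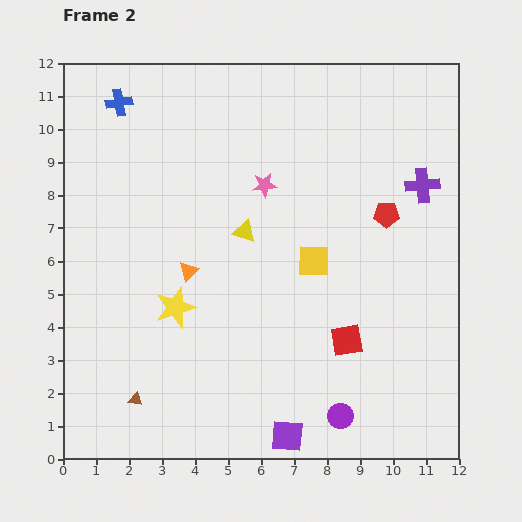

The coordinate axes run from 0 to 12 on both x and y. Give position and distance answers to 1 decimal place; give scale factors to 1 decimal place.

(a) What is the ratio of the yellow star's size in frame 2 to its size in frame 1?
1.6×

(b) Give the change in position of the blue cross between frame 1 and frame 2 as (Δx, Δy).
(-4.3, 0.0)

The blue cross was at (6.0, 10.8) in frame 1 and (1.7, 10.8) in frame 2.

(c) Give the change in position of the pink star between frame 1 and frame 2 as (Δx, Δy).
(3.1, -3.0)

The pink star was at (3.0, 11.3) in frame 1 and (6.1, 8.3) in frame 2.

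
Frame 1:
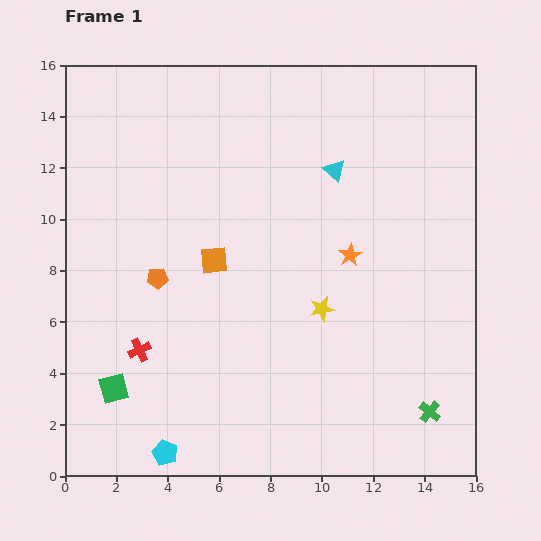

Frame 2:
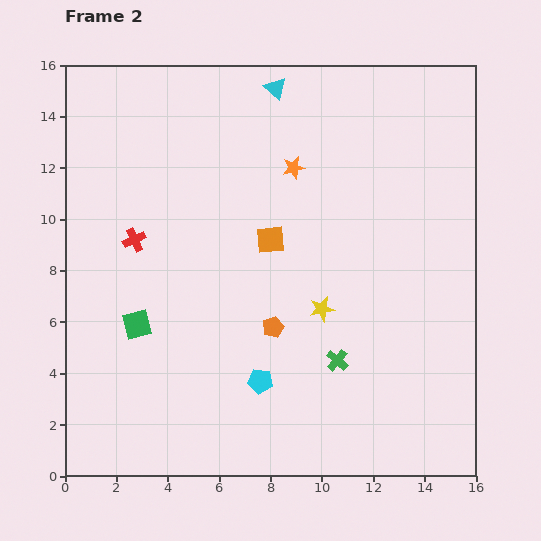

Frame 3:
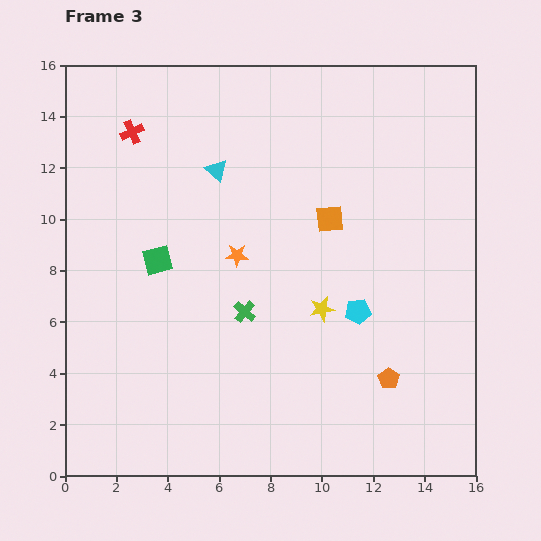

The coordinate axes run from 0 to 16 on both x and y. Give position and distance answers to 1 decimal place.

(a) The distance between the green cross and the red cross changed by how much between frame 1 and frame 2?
-2.4

Distance in frame 1: 11.6. Distance in frame 2: 9.2.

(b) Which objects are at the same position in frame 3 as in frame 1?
the yellow star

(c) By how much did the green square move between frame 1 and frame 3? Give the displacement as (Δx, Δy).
(1.7, 5.0)

The green square was at (1.9, 3.4) in frame 1 and (3.6, 8.4) in frame 3.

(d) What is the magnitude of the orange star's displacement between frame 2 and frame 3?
4.0

The orange star moved from (8.9, 12.0) to (6.7, 8.6), a distance of √(2.2² + 3.4²) ≈ 4.0.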